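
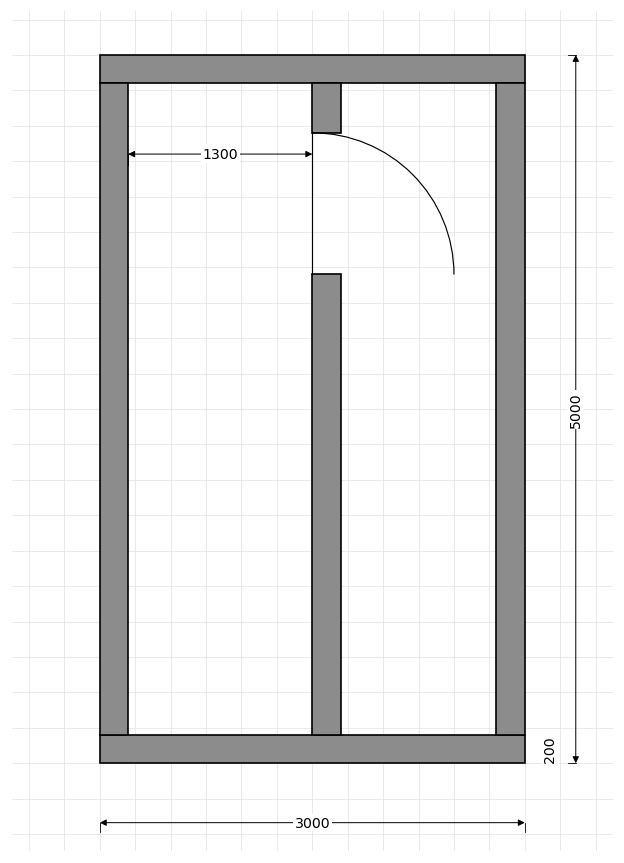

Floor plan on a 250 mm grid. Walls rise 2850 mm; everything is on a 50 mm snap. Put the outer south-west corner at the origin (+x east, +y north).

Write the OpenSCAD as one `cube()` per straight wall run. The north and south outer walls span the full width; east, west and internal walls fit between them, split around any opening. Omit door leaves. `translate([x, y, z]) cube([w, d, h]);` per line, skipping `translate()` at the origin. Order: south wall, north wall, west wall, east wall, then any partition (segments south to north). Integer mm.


cube([3000, 200, 2850]);
translate([0, 4800, 0]) cube([3000, 200, 2850]);
translate([0, 200, 0]) cube([200, 4600, 2850]);
translate([2800, 200, 0]) cube([200, 4600, 2850]);
translate([1500, 200, 0]) cube([200, 3250, 2850]);
translate([1500, 4450, 0]) cube([200, 350, 2850]);


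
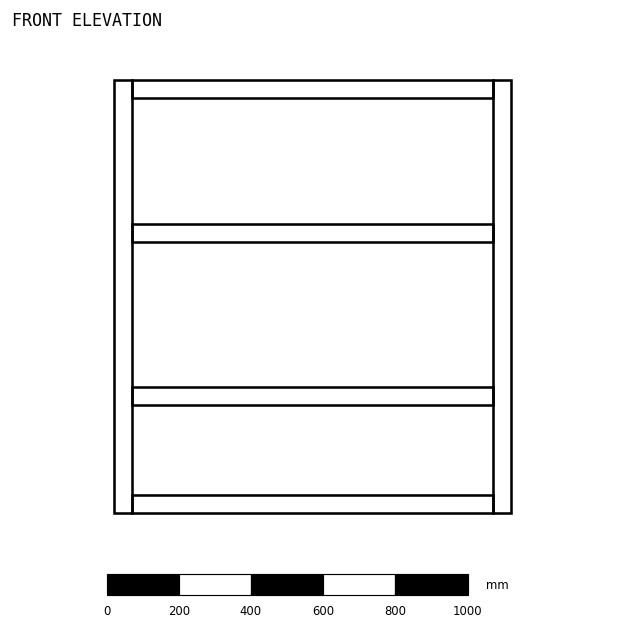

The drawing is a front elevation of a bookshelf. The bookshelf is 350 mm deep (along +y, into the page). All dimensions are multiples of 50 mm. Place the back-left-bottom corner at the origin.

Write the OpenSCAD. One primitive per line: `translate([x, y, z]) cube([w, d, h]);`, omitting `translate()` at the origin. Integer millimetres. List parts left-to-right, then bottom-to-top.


cube([50, 350, 1200]);
translate([50, 0, 0]) cube([1000, 350, 50]);
translate([50, 0, 300]) cube([1000, 350, 50]);
translate([50, 0, 750]) cube([1000, 350, 50]);
translate([50, 0, 1150]) cube([1000, 350, 50]);
translate([1050, 0, 0]) cube([50, 350, 1200]);


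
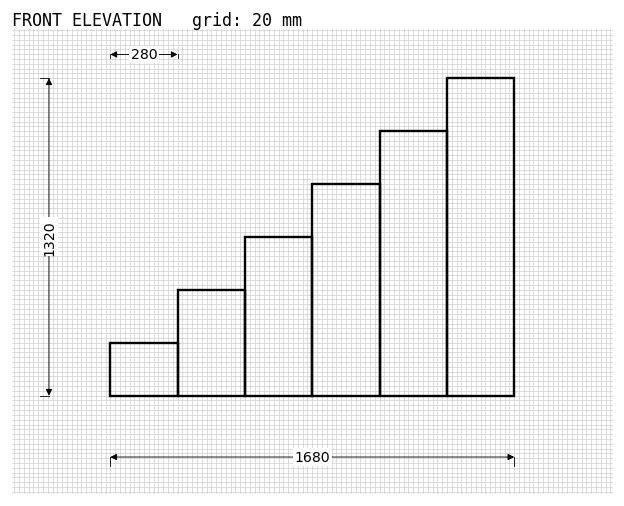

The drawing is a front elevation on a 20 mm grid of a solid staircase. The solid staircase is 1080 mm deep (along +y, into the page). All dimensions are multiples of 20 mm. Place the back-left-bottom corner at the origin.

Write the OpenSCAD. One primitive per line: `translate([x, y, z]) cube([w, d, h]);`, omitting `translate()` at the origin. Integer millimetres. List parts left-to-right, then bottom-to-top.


cube([280, 1080, 220]);
translate([280, 0, 0]) cube([280, 1080, 440]);
translate([560, 0, 0]) cube([280, 1080, 660]);
translate([840, 0, 0]) cube([280, 1080, 880]);
translate([1120, 0, 0]) cube([280, 1080, 1100]);
translate([1400, 0, 0]) cube([280, 1080, 1320]);


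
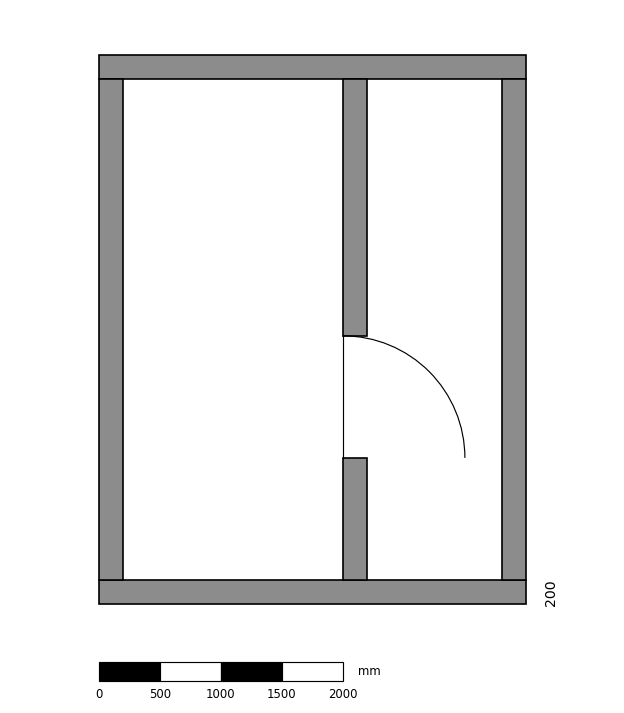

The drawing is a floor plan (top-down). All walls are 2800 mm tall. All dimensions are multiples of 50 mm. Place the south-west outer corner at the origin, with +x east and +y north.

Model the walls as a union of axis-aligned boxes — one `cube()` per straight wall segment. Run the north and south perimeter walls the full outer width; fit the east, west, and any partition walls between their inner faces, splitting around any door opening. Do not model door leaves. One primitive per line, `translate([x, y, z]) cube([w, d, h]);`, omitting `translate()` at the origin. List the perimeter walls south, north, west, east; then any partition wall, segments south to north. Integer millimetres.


cube([3500, 200, 2800]);
translate([0, 4300, 0]) cube([3500, 200, 2800]);
translate([0, 200, 0]) cube([200, 4100, 2800]);
translate([3300, 200, 0]) cube([200, 4100, 2800]);
translate([2000, 200, 0]) cube([200, 1000, 2800]);
translate([2000, 2200, 0]) cube([200, 2100, 2800]);


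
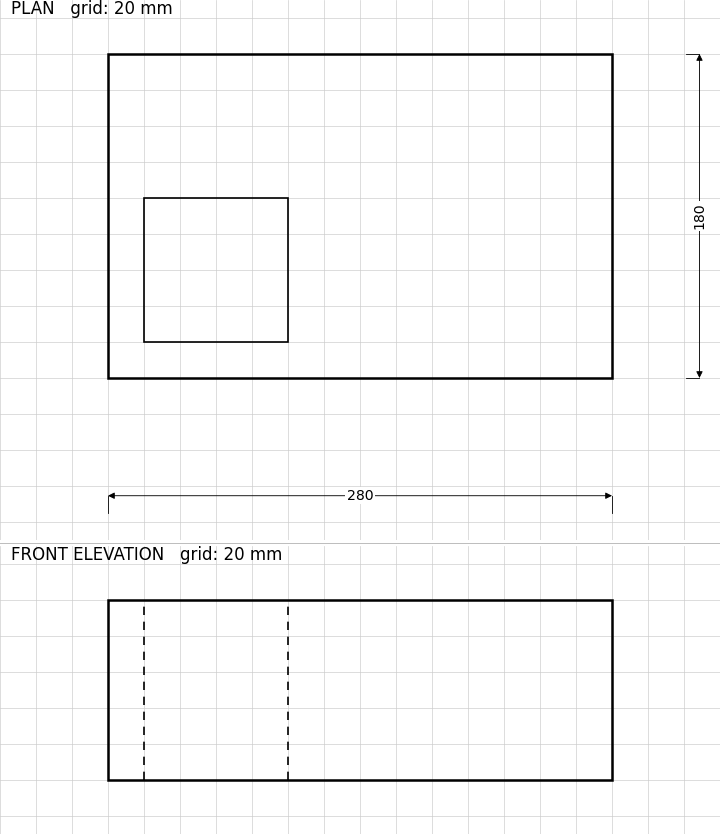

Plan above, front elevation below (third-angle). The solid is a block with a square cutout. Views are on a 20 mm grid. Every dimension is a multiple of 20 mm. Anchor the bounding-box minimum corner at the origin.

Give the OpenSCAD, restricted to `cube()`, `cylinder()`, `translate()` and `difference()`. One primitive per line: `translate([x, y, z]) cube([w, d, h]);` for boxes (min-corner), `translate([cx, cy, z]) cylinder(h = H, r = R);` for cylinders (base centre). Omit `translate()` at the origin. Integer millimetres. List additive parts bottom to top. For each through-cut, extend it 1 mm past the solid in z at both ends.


difference() {
  cube([280, 180, 100]);
  translate([20, 20, -1]) cube([80, 80, 102]);
}


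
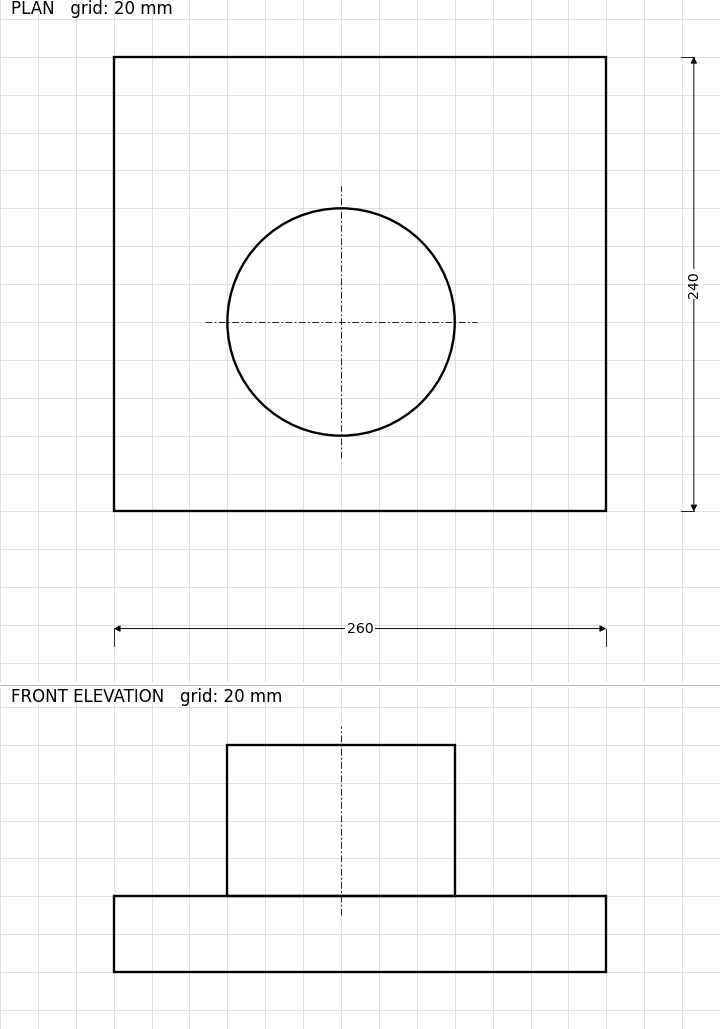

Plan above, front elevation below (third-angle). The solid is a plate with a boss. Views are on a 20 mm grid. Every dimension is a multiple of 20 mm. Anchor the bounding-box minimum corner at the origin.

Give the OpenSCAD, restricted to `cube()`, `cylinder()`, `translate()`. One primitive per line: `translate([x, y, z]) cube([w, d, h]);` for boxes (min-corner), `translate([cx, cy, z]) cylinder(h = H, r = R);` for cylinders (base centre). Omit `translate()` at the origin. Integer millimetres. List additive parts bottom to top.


cube([260, 240, 40]);
translate([120, 100, 40]) cylinder(h = 80, r = 60);


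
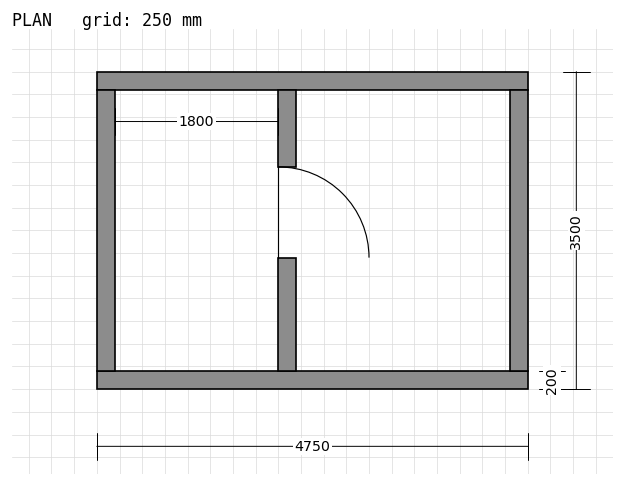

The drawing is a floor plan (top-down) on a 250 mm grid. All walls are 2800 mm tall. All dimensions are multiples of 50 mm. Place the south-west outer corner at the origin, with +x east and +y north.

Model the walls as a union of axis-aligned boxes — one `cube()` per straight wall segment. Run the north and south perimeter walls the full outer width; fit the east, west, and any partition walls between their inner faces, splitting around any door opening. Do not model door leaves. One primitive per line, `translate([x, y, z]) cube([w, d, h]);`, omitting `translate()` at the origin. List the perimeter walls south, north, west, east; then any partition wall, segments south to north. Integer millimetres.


cube([4750, 200, 2800]);
translate([0, 3300, 0]) cube([4750, 200, 2800]);
translate([0, 200, 0]) cube([200, 3100, 2800]);
translate([4550, 200, 0]) cube([200, 3100, 2800]);
translate([2000, 200, 0]) cube([200, 1250, 2800]);
translate([2000, 2450, 0]) cube([200, 850, 2800]);


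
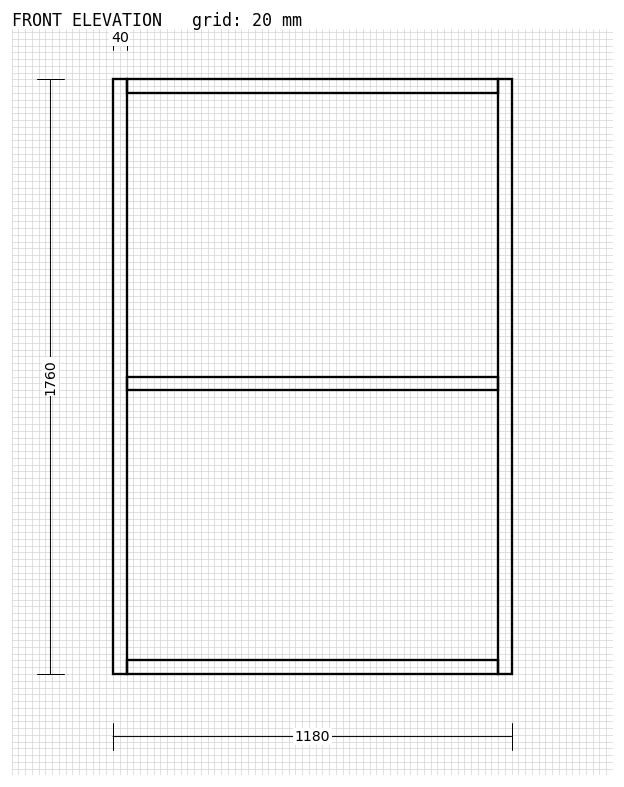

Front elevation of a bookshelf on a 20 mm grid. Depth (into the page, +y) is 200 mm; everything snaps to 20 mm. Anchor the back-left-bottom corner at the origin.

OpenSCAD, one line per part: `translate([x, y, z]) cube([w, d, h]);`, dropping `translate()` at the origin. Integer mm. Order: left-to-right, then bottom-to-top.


cube([40, 200, 1760]);
translate([40, 0, 0]) cube([1100, 200, 40]);
translate([40, 0, 840]) cube([1100, 200, 40]);
translate([40, 0, 1720]) cube([1100, 200, 40]);
translate([1140, 0, 0]) cube([40, 200, 1760]);


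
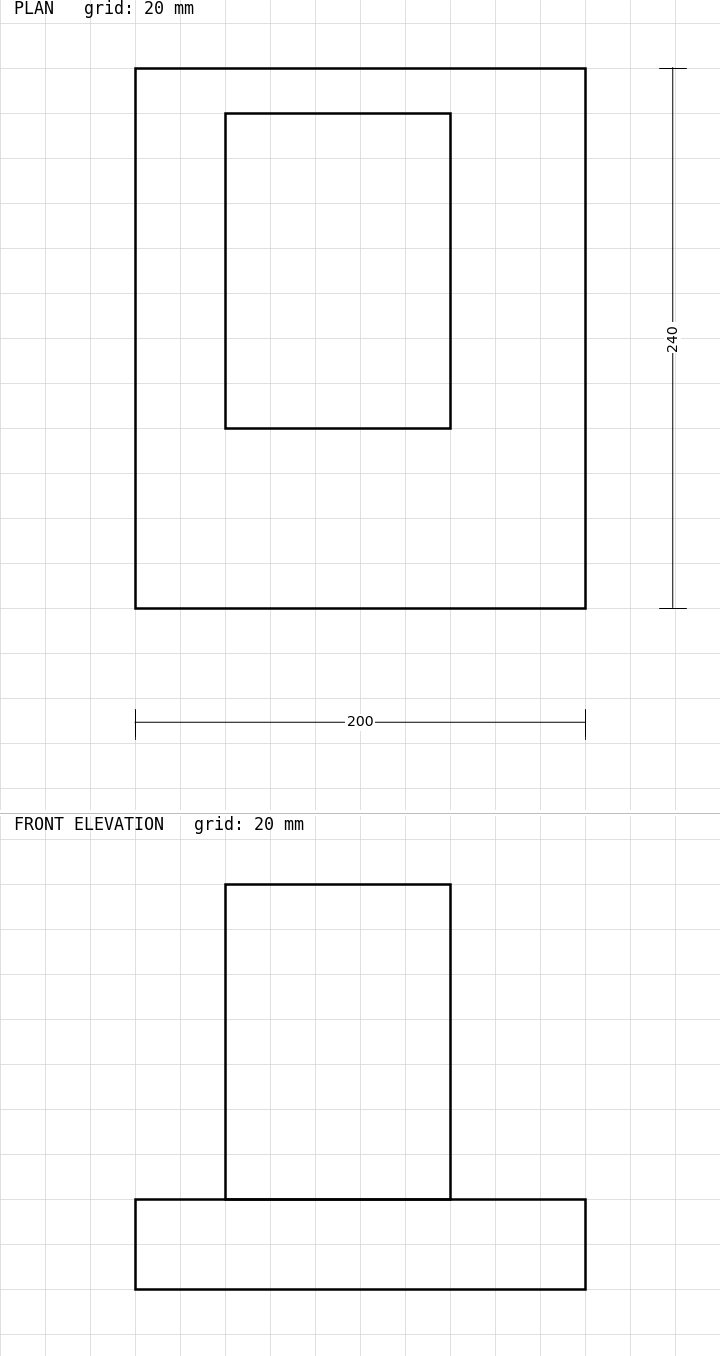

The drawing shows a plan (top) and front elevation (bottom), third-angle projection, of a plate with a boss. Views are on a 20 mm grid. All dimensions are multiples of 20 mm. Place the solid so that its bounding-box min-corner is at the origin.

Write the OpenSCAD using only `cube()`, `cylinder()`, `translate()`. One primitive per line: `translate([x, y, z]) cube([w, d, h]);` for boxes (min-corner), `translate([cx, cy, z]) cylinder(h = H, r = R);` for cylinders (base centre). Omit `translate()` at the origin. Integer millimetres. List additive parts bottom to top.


cube([200, 240, 40]);
translate([40, 80, 40]) cube([100, 140, 140]);


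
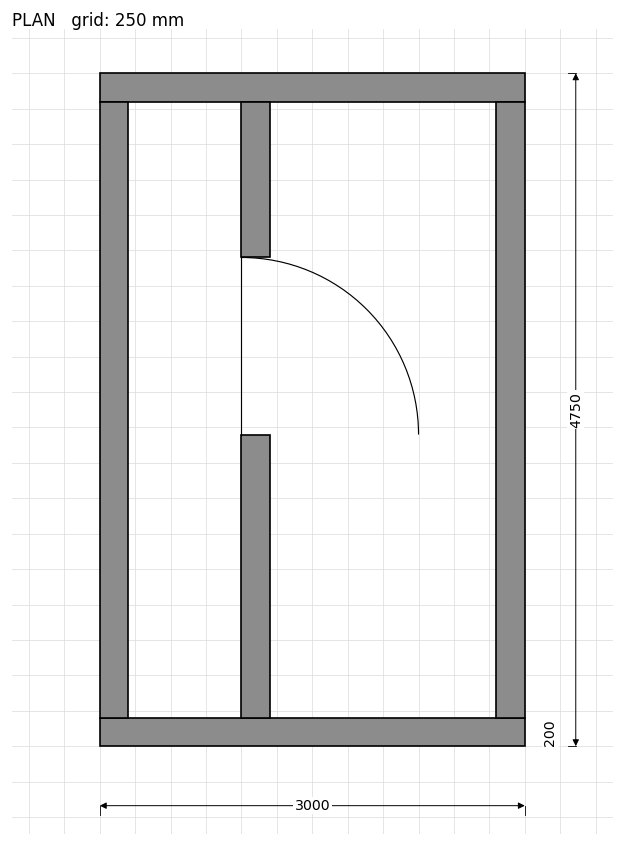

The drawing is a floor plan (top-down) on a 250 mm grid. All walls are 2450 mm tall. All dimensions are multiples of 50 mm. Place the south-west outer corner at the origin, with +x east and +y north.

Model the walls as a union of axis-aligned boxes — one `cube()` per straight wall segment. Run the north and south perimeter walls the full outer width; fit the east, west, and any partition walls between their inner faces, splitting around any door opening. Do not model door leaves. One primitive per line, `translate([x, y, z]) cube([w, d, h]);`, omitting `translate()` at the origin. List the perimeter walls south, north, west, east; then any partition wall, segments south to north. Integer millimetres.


cube([3000, 200, 2450]);
translate([0, 4550, 0]) cube([3000, 200, 2450]);
translate([0, 200, 0]) cube([200, 4350, 2450]);
translate([2800, 200, 0]) cube([200, 4350, 2450]);
translate([1000, 200, 0]) cube([200, 2000, 2450]);
translate([1000, 3450, 0]) cube([200, 1100, 2450]);


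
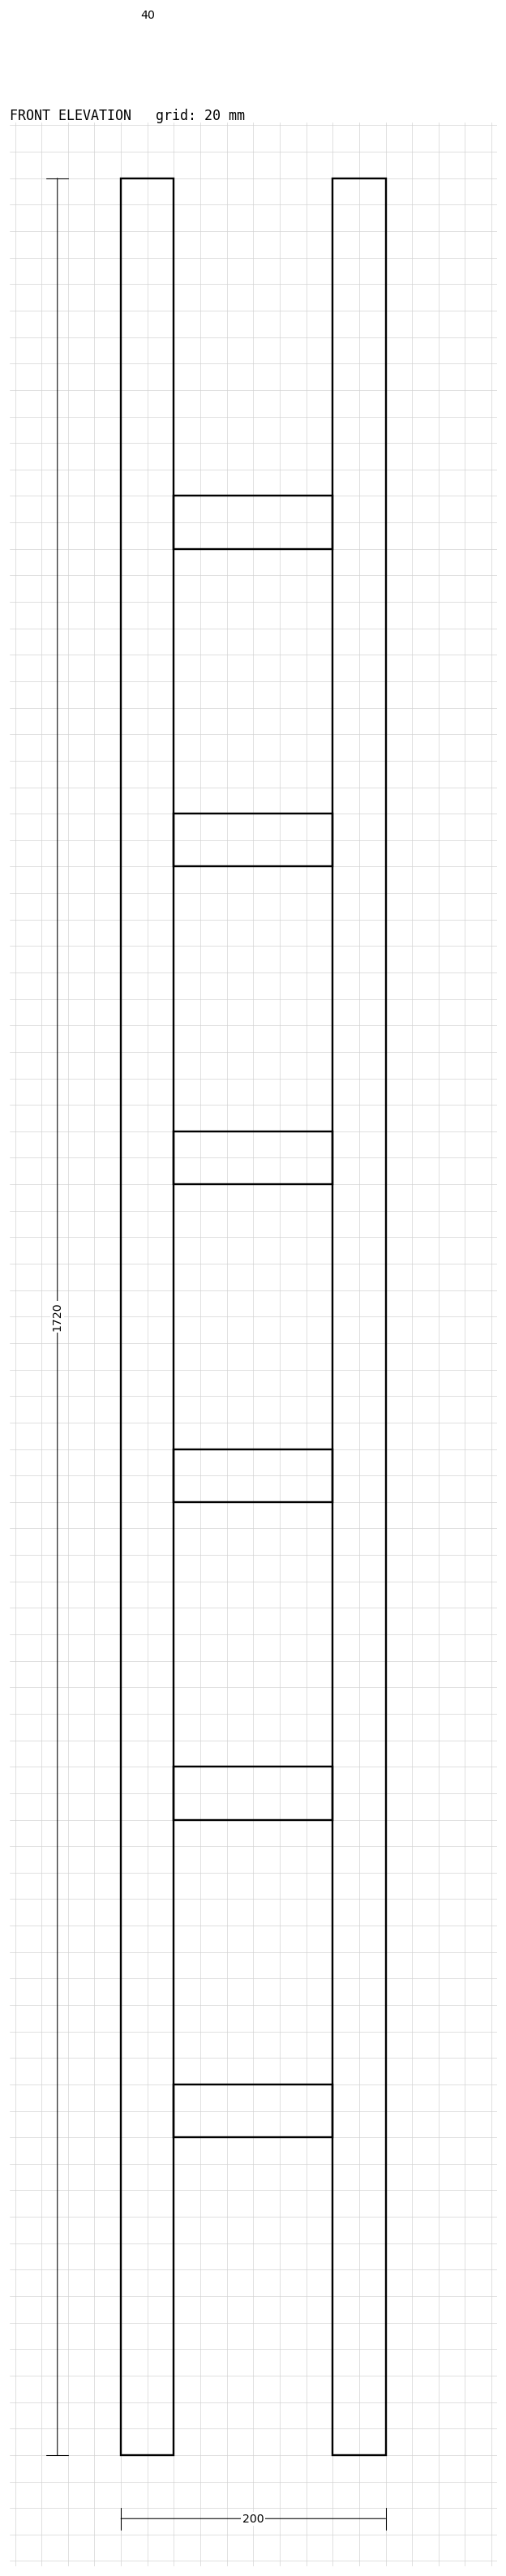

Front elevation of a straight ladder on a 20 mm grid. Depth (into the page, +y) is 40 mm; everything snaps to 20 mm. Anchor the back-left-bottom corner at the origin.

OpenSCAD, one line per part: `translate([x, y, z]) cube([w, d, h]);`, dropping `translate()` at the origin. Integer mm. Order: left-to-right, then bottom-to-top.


cube([40, 40, 1720]);
translate([40, 0, 240]) cube([120, 40, 40]);
translate([40, 0, 480]) cube([120, 40, 40]);
translate([40, 0, 720]) cube([120, 40, 40]);
translate([40, 0, 960]) cube([120, 40, 40]);
translate([40, 0, 1200]) cube([120, 40, 40]);
translate([40, 0, 1440]) cube([120, 40, 40]);
translate([160, 0, 0]) cube([40, 40, 1720]);


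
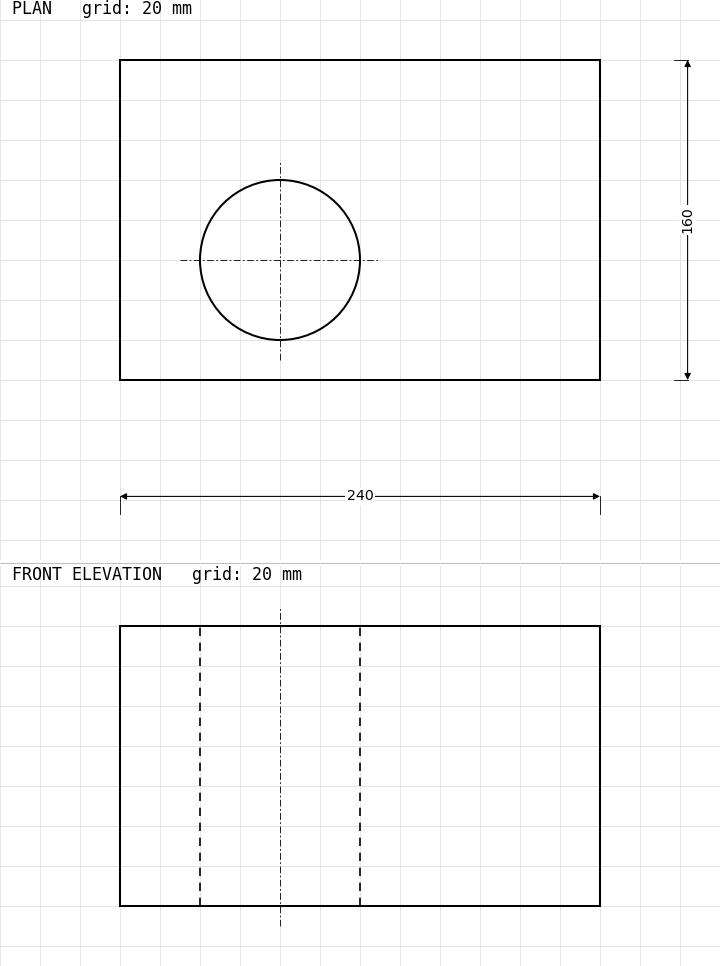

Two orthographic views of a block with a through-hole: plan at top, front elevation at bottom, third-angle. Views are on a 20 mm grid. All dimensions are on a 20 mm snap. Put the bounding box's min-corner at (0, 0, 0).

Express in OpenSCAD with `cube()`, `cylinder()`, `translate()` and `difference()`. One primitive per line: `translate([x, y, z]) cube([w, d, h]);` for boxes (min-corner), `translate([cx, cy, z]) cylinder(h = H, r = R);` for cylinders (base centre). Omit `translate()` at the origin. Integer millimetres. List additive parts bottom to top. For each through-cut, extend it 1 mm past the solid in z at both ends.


difference() {
  cube([240, 160, 140]);
  translate([80, 60, -1]) cylinder(h = 142, r = 40);
}


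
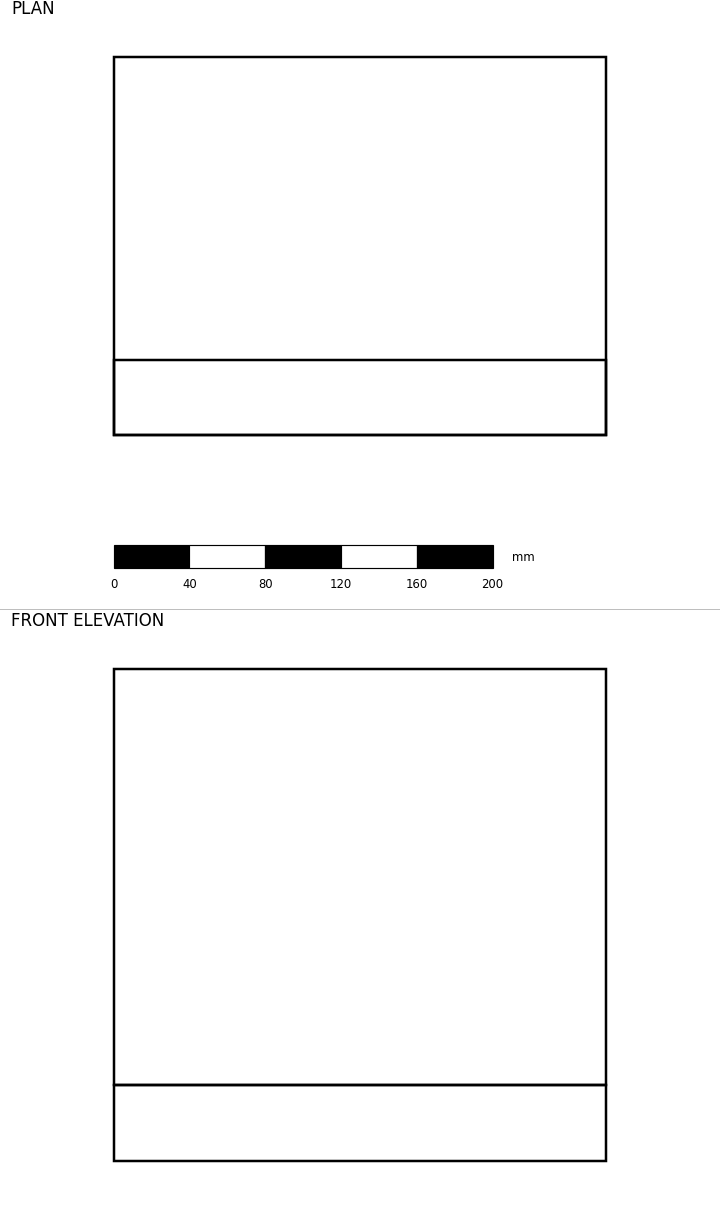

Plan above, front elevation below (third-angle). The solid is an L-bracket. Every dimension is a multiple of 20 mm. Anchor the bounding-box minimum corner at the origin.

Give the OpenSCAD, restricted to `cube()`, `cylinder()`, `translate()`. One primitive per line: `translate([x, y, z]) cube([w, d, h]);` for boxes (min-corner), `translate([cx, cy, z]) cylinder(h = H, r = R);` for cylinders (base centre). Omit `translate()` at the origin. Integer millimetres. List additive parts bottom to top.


cube([260, 200, 40]);
translate([0, 0, 40]) cube([260, 40, 220]);


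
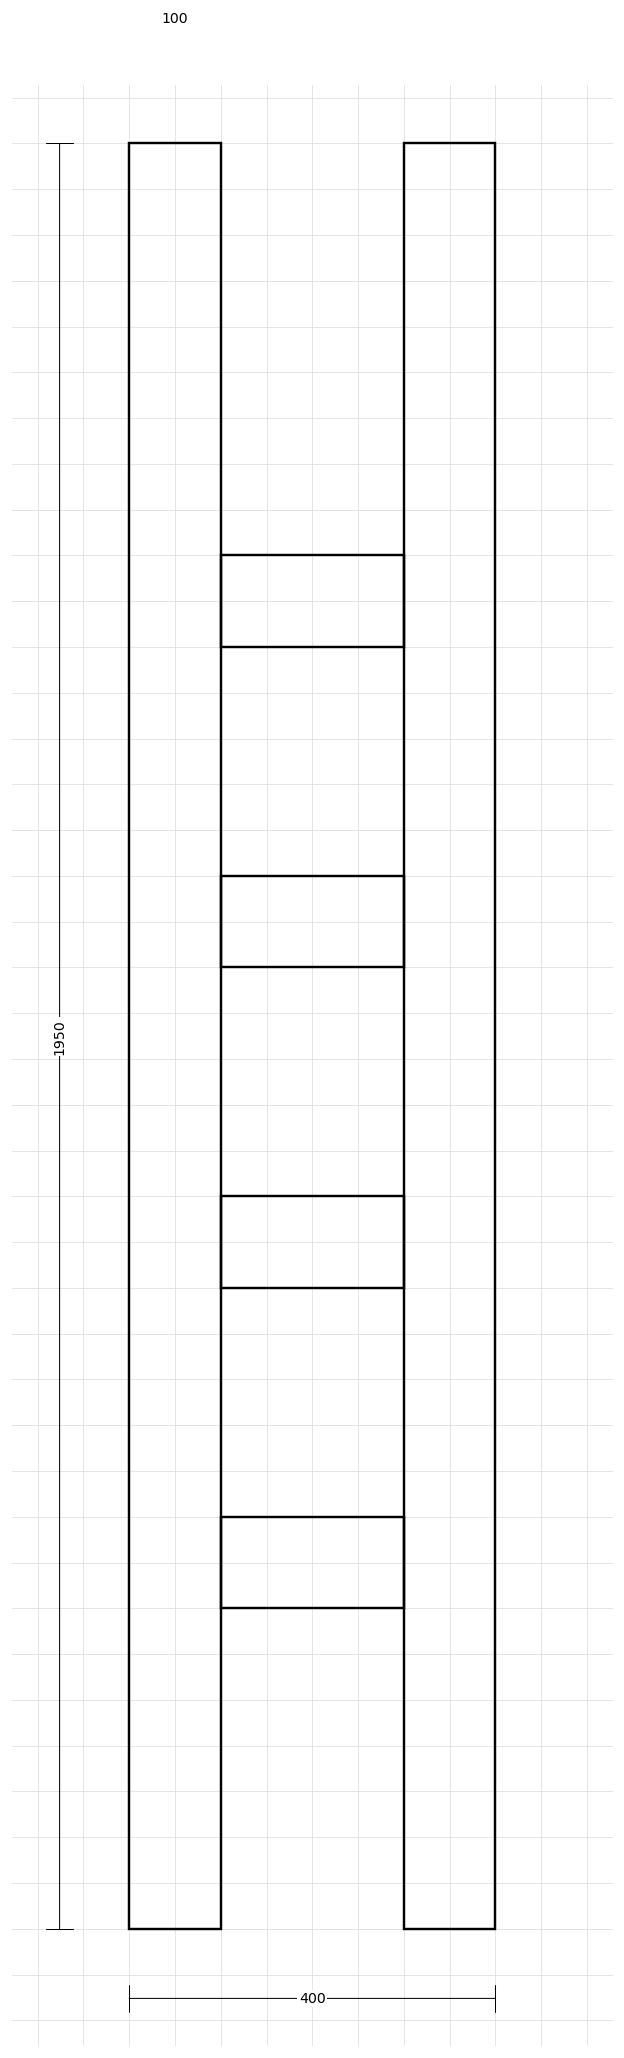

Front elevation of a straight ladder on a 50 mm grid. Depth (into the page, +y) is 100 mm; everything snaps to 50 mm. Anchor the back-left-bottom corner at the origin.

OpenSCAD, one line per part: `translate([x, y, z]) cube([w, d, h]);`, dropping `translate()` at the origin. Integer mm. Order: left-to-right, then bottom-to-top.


cube([100, 100, 1950]);
translate([100, 0, 350]) cube([200, 100, 100]);
translate([100, 0, 700]) cube([200, 100, 100]);
translate([100, 0, 1050]) cube([200, 100, 100]);
translate([100, 0, 1400]) cube([200, 100, 100]);
translate([300, 0, 0]) cube([100, 100, 1950]);


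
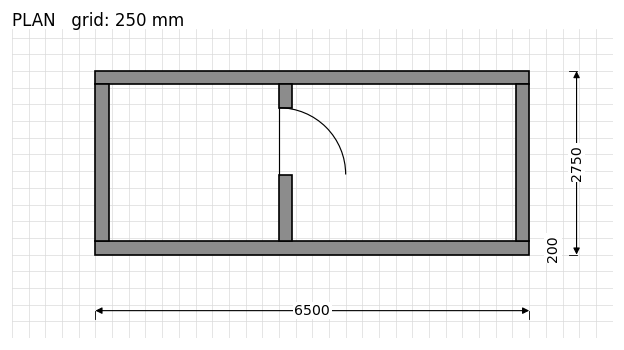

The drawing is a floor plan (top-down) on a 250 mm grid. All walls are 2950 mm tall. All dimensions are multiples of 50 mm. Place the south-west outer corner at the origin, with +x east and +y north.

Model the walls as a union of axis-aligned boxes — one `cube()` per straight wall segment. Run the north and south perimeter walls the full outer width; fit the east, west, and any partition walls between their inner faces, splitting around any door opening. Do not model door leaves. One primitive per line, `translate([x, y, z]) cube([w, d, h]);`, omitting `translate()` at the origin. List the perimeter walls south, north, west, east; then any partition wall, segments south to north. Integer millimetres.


cube([6500, 200, 2950]);
translate([0, 2550, 0]) cube([6500, 200, 2950]);
translate([0, 200, 0]) cube([200, 2350, 2950]);
translate([6300, 200, 0]) cube([200, 2350, 2950]);
translate([2750, 200, 0]) cube([200, 1000, 2950]);
translate([2750, 2200, 0]) cube([200, 350, 2950]);


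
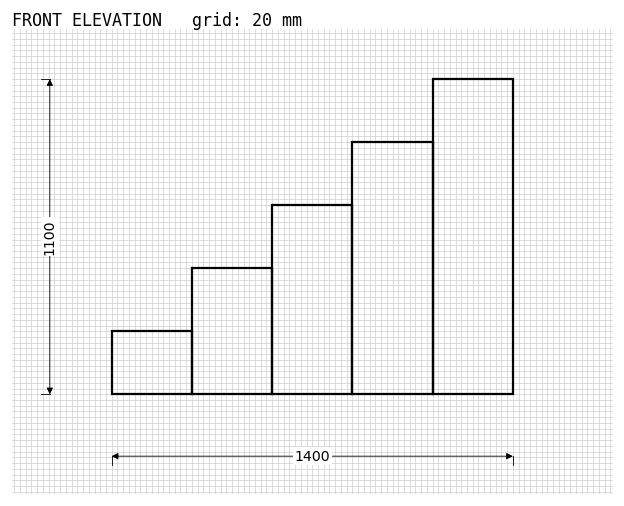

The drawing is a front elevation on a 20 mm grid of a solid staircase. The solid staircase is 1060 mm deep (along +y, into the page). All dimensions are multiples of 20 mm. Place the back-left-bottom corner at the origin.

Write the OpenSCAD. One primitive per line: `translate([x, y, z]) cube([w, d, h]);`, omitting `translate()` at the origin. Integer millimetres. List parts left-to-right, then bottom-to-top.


cube([280, 1060, 220]);
translate([280, 0, 0]) cube([280, 1060, 440]);
translate([560, 0, 0]) cube([280, 1060, 660]);
translate([840, 0, 0]) cube([280, 1060, 880]);
translate([1120, 0, 0]) cube([280, 1060, 1100]);


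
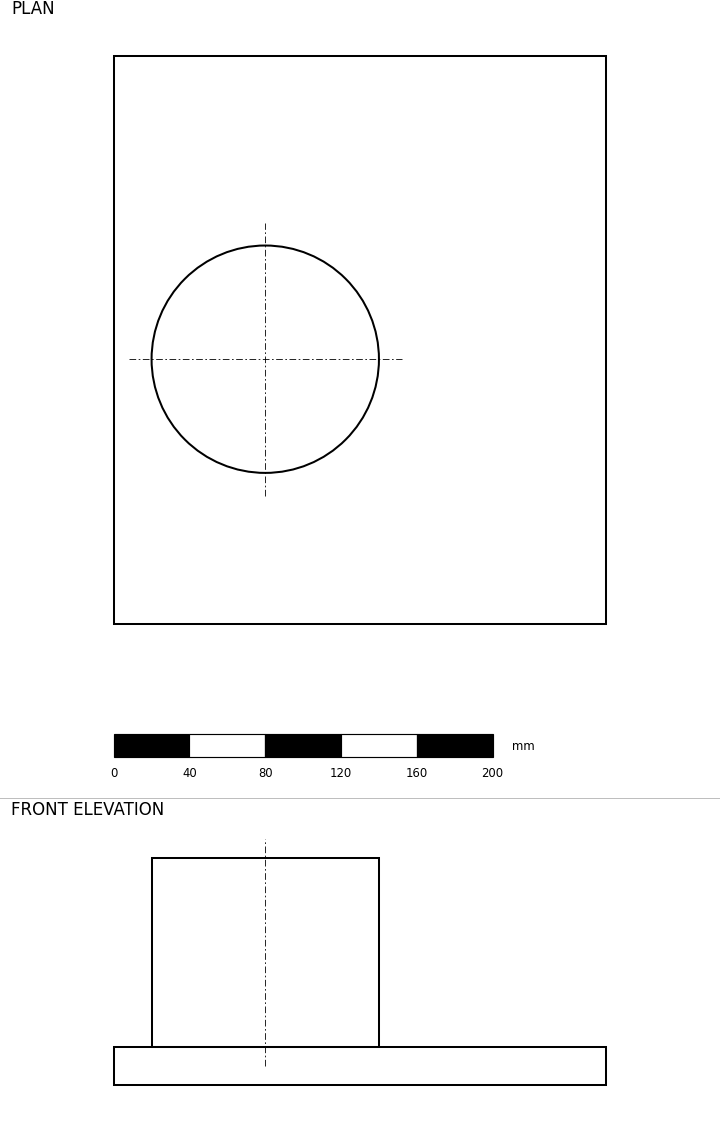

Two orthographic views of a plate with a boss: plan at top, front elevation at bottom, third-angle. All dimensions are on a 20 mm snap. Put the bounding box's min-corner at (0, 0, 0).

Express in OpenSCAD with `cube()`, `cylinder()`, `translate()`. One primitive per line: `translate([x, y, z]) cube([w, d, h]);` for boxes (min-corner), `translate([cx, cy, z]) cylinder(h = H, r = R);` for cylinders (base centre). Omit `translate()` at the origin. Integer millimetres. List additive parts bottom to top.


cube([260, 300, 20]);
translate([80, 140, 20]) cylinder(h = 100, r = 60);


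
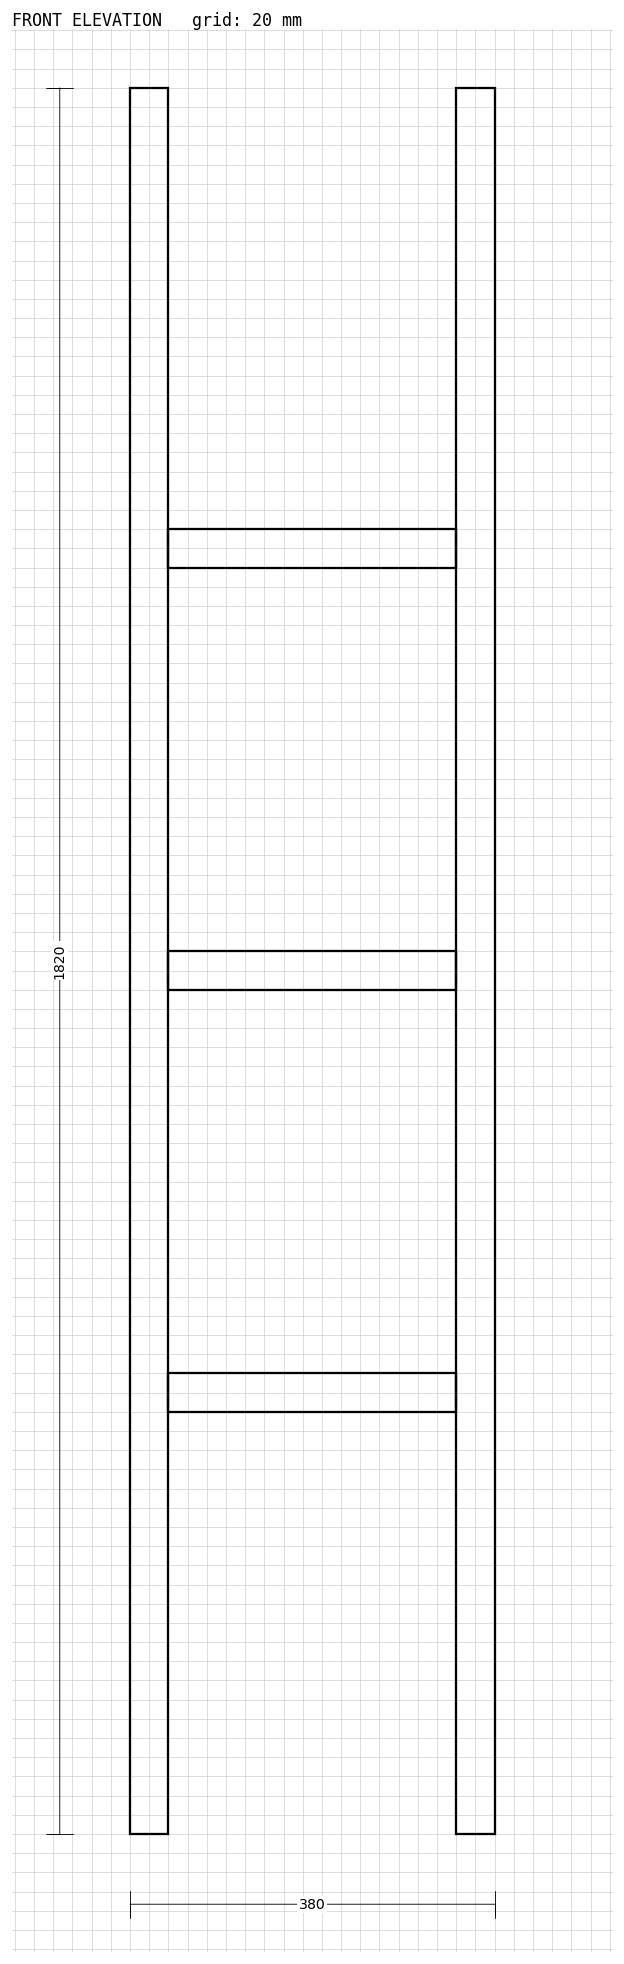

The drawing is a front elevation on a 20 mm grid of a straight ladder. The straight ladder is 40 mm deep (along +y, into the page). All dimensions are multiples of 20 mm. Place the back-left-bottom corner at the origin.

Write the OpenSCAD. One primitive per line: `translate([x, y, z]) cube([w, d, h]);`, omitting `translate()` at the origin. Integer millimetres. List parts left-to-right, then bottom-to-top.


cube([40, 40, 1820]);
translate([40, 0, 440]) cube([300, 40, 40]);
translate([40, 0, 880]) cube([300, 40, 40]);
translate([40, 0, 1320]) cube([300, 40, 40]);
translate([340, 0, 0]) cube([40, 40, 1820]);


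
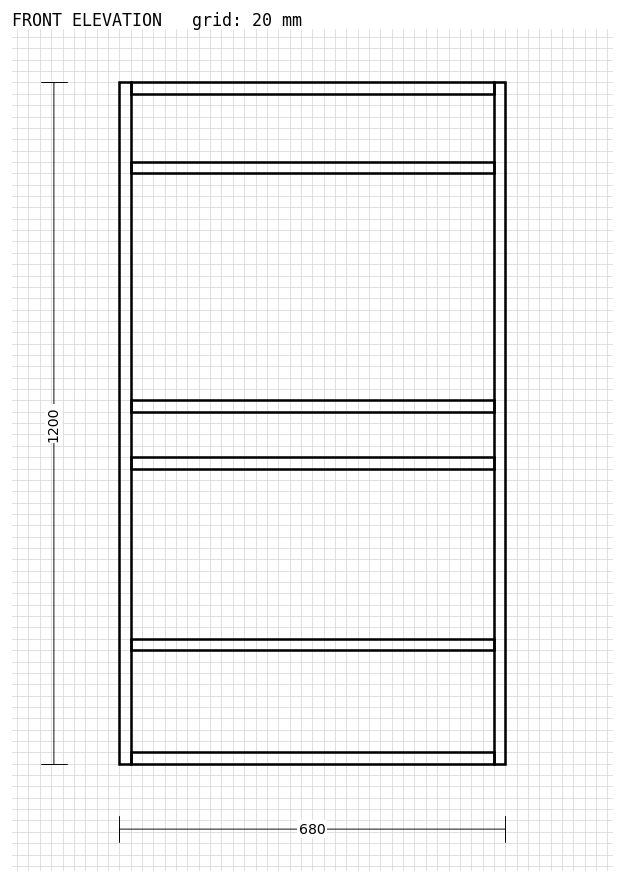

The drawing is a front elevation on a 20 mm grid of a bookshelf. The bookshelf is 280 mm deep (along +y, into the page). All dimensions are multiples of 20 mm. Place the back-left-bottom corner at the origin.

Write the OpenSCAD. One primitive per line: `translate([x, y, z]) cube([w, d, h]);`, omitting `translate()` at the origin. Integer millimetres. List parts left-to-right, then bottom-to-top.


cube([20, 280, 1200]);
translate([20, 0, 0]) cube([640, 280, 20]);
translate([20, 0, 200]) cube([640, 280, 20]);
translate([20, 0, 520]) cube([640, 280, 20]);
translate([20, 0, 620]) cube([640, 280, 20]);
translate([20, 0, 1040]) cube([640, 280, 20]);
translate([20, 0, 1180]) cube([640, 280, 20]);
translate([660, 0, 0]) cube([20, 280, 1200]);


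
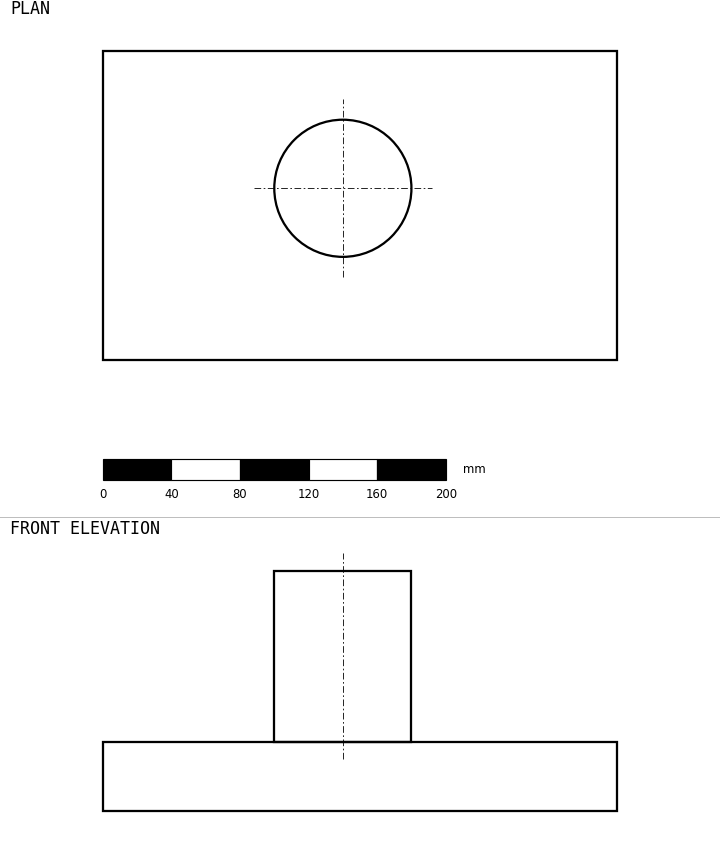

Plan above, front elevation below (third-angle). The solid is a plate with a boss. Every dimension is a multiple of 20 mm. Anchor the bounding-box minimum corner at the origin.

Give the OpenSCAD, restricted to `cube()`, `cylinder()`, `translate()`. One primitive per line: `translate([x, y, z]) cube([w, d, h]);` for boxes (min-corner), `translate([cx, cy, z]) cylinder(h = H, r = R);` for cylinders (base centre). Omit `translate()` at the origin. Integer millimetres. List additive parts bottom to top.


cube([300, 180, 40]);
translate([140, 100, 40]) cylinder(h = 100, r = 40);


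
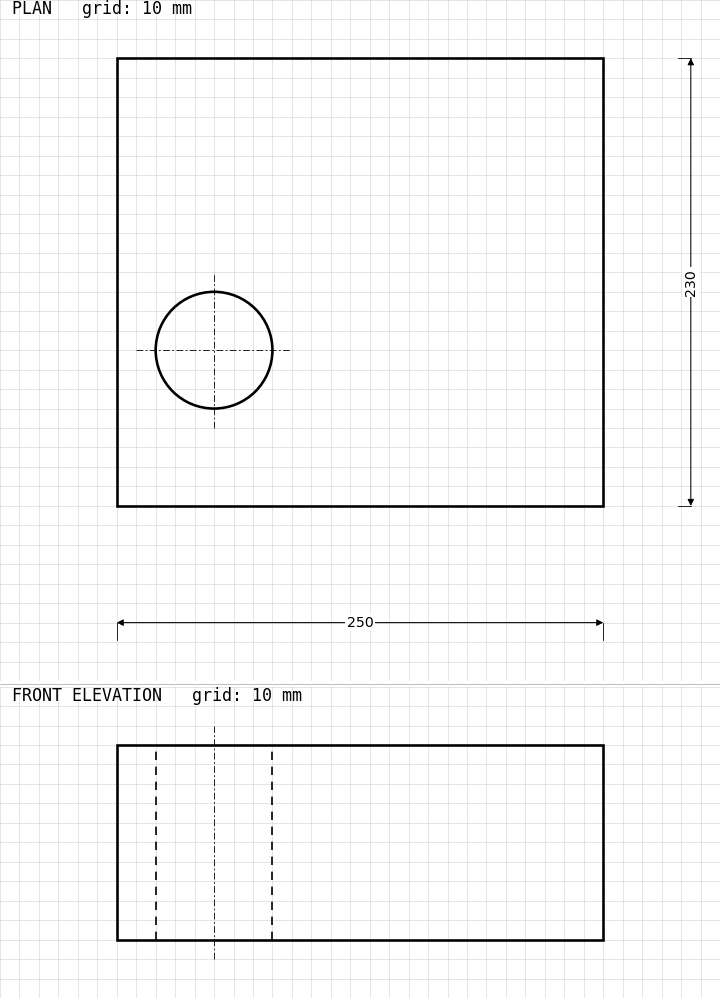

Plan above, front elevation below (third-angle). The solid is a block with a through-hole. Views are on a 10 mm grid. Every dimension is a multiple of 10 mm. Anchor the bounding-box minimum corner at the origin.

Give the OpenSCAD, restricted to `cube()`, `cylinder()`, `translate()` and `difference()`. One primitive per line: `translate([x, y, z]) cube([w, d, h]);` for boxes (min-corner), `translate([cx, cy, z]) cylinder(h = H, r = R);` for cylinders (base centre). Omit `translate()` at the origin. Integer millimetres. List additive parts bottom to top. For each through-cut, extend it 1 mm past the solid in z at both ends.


difference() {
  cube([250, 230, 100]);
  translate([50, 80, -1]) cylinder(h = 102, r = 30);
}


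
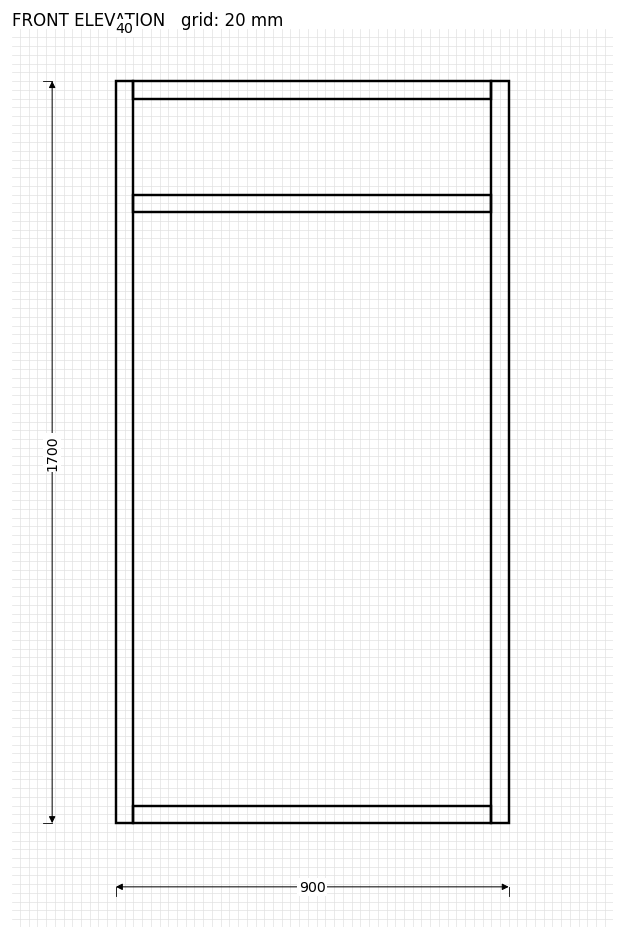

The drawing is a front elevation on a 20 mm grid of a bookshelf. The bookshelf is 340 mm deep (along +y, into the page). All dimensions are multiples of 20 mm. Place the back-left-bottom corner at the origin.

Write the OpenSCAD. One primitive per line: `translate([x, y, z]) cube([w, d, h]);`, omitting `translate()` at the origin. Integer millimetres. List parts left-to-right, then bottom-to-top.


cube([40, 340, 1700]);
translate([40, 0, 0]) cube([820, 340, 40]);
translate([40, 0, 1400]) cube([820, 340, 40]);
translate([40, 0, 1660]) cube([820, 340, 40]);
translate([860, 0, 0]) cube([40, 340, 1700]);


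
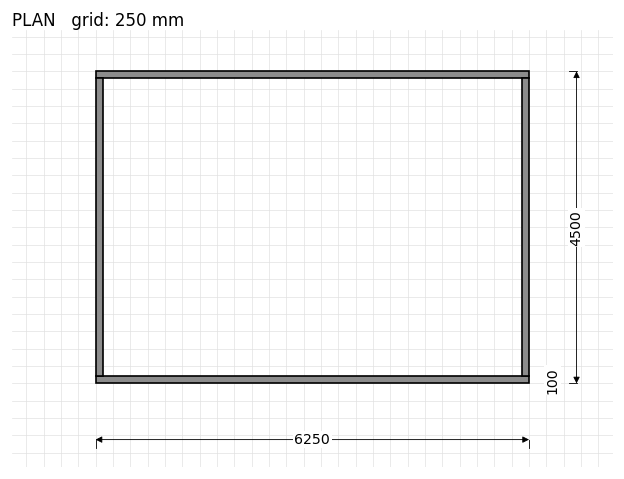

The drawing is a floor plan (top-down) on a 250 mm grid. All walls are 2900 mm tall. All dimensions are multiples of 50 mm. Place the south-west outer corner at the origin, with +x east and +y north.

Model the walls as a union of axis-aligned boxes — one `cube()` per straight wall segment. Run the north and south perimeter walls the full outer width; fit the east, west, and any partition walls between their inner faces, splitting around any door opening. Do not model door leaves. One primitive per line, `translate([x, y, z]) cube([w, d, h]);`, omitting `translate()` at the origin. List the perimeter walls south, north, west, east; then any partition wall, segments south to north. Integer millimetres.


cube([6250, 100, 2900]);
translate([0, 4400, 0]) cube([6250, 100, 2900]);
translate([0, 100, 0]) cube([100, 4300, 2900]);
translate([6150, 100, 0]) cube([100, 4300, 2900]);


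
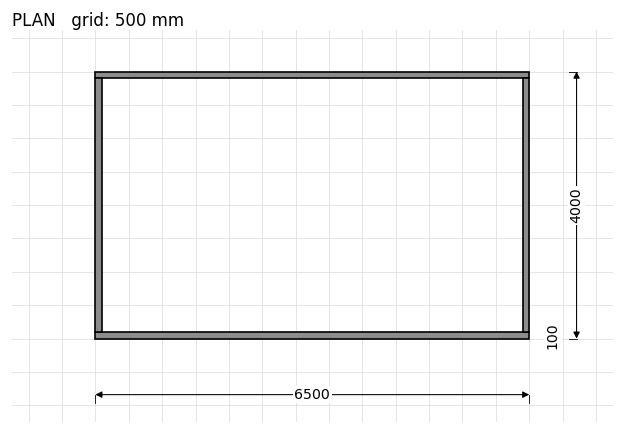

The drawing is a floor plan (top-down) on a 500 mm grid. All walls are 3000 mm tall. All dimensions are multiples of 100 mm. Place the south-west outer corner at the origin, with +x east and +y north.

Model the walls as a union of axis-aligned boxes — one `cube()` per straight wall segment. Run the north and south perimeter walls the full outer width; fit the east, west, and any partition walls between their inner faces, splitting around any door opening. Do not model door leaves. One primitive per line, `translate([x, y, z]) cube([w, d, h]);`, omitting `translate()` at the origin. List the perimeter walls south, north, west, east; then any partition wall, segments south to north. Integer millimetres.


cube([6500, 100, 3000]);
translate([0, 3900, 0]) cube([6500, 100, 3000]);
translate([0, 100, 0]) cube([100, 3800, 3000]);
translate([6400, 100, 0]) cube([100, 3800, 3000]);


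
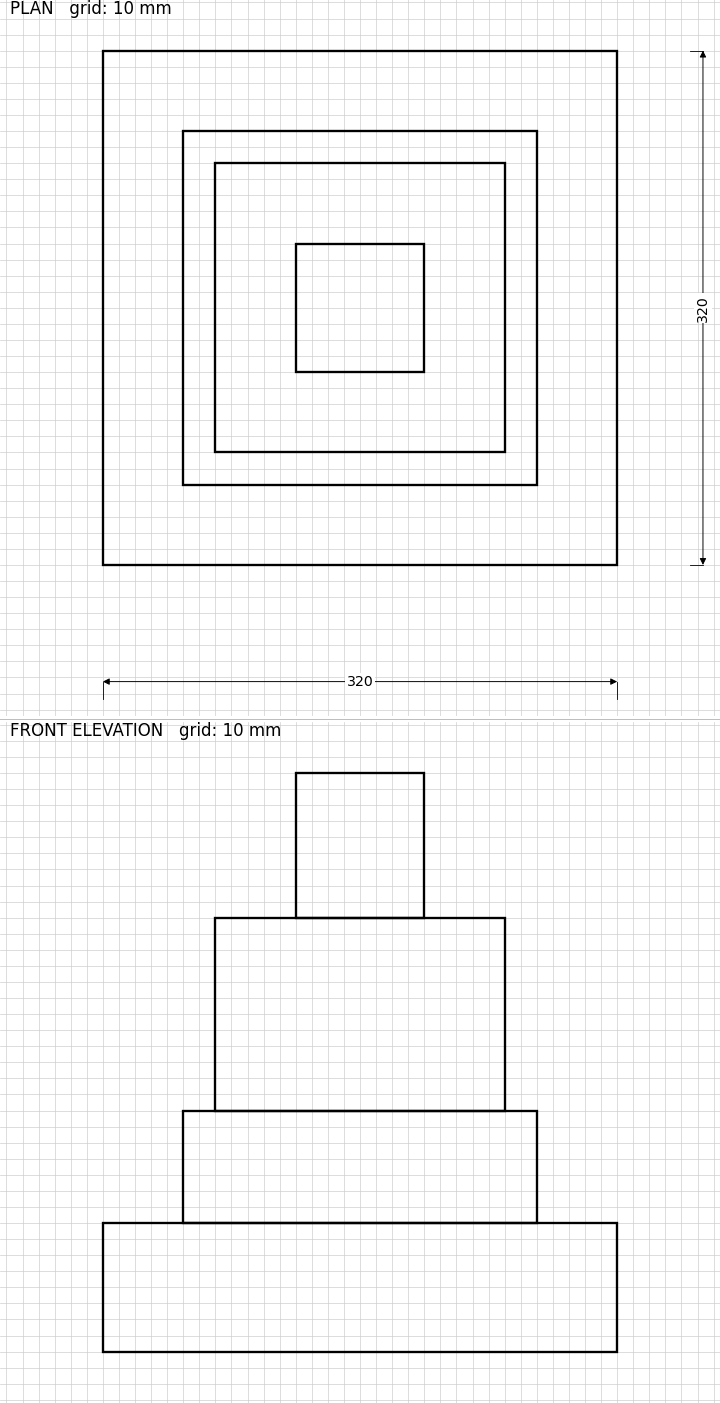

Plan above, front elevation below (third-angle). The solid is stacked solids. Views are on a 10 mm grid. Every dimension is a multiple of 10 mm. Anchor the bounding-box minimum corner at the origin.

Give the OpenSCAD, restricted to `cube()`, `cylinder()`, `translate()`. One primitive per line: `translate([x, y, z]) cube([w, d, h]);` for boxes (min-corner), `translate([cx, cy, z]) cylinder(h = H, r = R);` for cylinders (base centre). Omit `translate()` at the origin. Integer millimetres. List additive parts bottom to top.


cube([320, 320, 80]);
translate([50, 50, 80]) cube([220, 220, 70]);
translate([70, 70, 150]) cube([180, 180, 120]);
translate([120, 120, 270]) cube([80, 80, 90]);


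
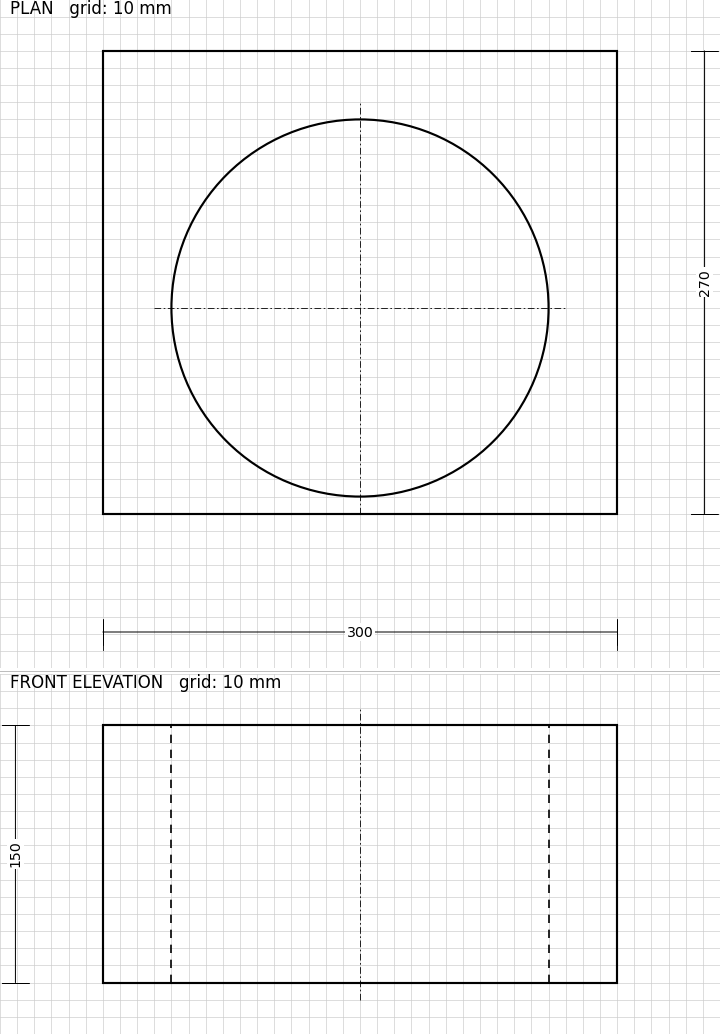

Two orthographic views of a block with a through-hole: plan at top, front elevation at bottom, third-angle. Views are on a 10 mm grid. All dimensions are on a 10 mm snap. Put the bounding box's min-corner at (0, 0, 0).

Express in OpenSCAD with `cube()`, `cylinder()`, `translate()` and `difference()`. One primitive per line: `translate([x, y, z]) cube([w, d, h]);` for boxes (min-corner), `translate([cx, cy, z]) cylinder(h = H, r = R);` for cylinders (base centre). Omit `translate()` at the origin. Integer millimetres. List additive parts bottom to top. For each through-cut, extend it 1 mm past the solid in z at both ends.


difference() {
  cube([300, 270, 150]);
  translate([150, 120, -1]) cylinder(h = 152, r = 110);
}


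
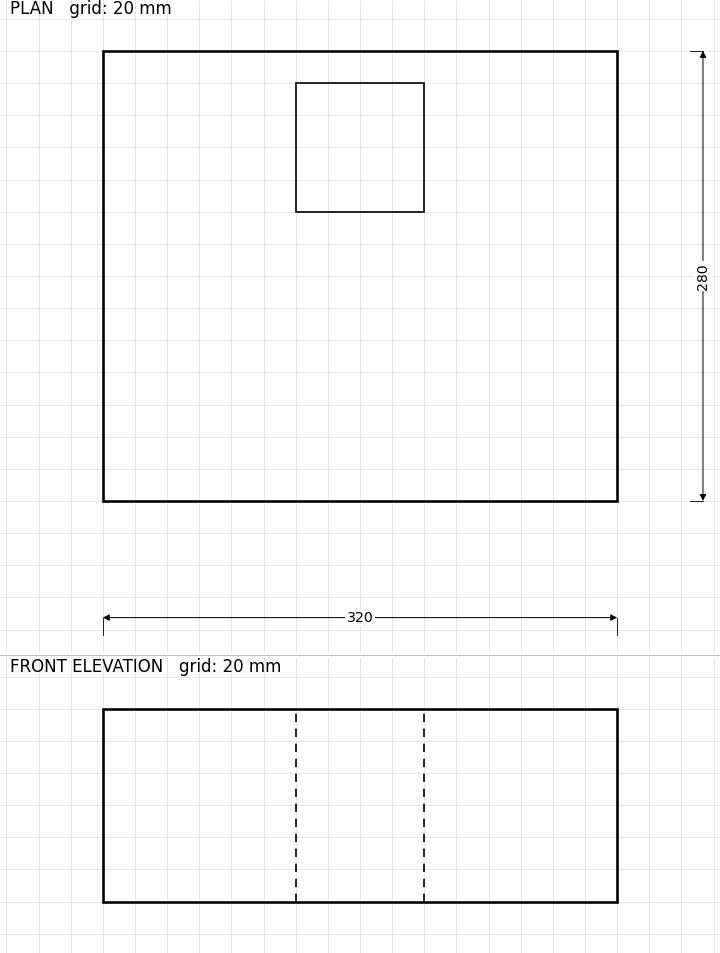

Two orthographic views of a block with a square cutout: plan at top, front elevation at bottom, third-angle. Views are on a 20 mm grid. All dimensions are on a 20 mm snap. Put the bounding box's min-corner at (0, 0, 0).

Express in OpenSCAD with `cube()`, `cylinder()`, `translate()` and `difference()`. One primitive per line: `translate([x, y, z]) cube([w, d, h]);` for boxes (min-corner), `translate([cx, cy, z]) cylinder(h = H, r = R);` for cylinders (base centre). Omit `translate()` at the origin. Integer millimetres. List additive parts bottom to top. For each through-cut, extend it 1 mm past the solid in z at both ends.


difference() {
  cube([320, 280, 120]);
  translate([120, 180, -1]) cube([80, 80, 122]);
}


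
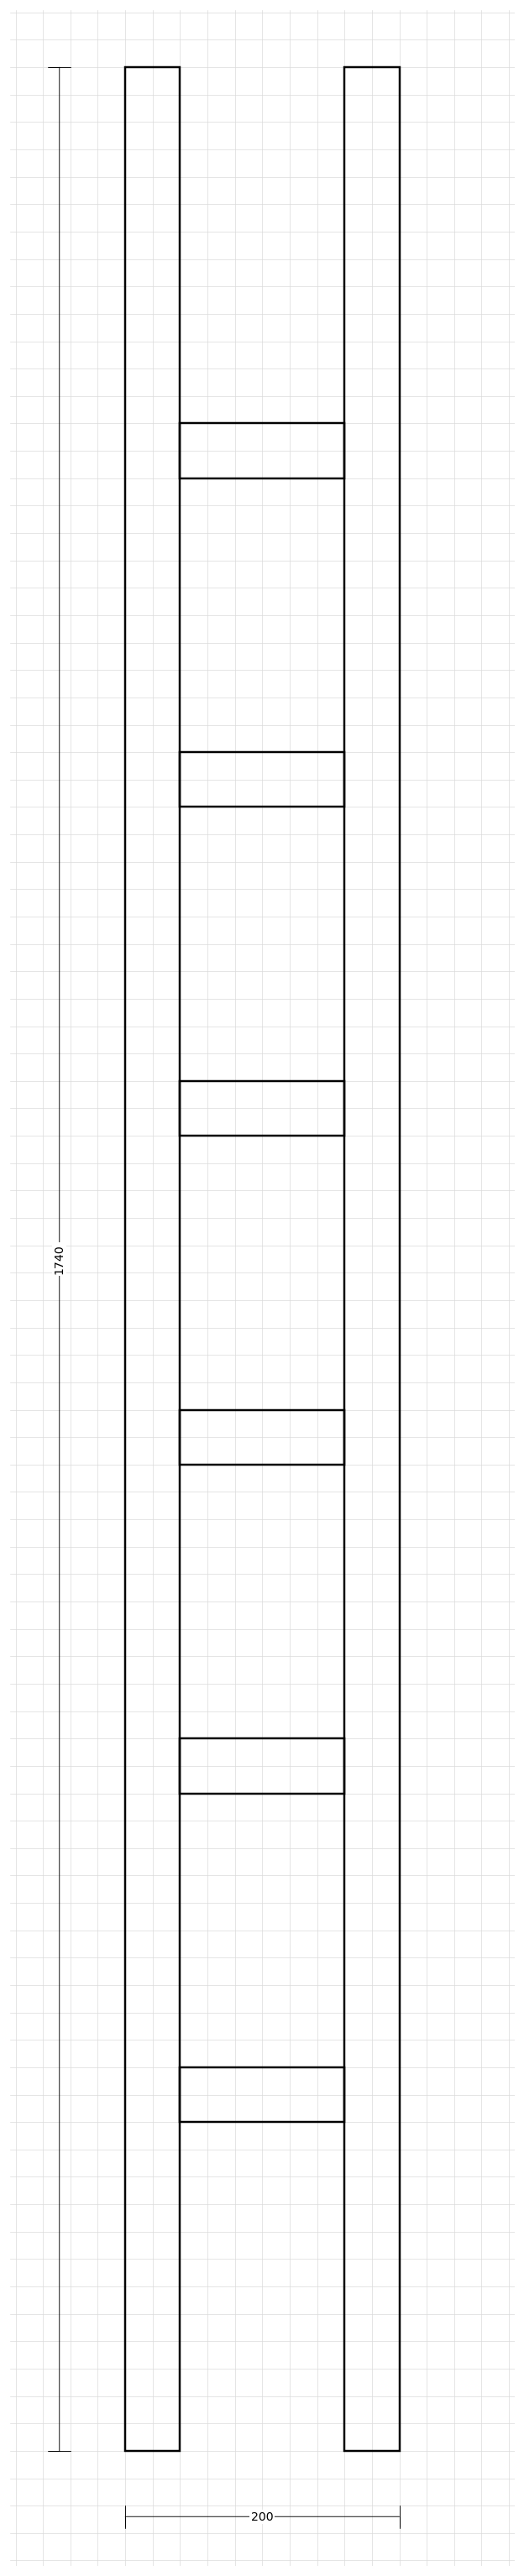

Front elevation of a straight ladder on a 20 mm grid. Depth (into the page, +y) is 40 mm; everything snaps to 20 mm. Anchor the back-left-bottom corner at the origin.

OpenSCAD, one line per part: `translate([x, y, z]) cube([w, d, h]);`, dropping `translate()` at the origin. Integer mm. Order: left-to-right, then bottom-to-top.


cube([40, 40, 1740]);
translate([40, 0, 240]) cube([120, 40, 40]);
translate([40, 0, 480]) cube([120, 40, 40]);
translate([40, 0, 720]) cube([120, 40, 40]);
translate([40, 0, 960]) cube([120, 40, 40]);
translate([40, 0, 1200]) cube([120, 40, 40]);
translate([40, 0, 1440]) cube([120, 40, 40]);
translate([160, 0, 0]) cube([40, 40, 1740]);


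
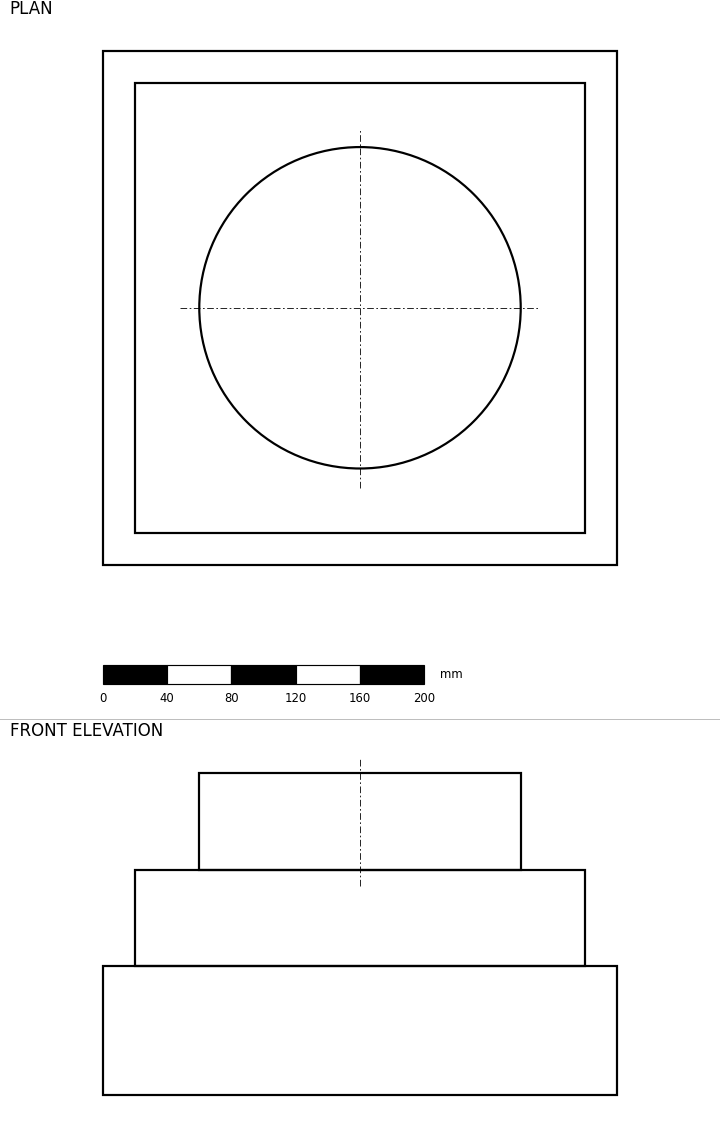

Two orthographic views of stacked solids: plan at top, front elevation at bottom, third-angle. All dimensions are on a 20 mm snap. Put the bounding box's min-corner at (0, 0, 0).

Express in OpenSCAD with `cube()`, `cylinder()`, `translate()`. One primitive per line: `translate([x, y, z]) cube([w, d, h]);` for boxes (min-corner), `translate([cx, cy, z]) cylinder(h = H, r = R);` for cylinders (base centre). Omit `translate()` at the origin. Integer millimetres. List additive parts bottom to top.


cube([320, 320, 80]);
translate([20, 20, 80]) cube([280, 280, 60]);
translate([160, 160, 140]) cylinder(h = 60, r = 100);


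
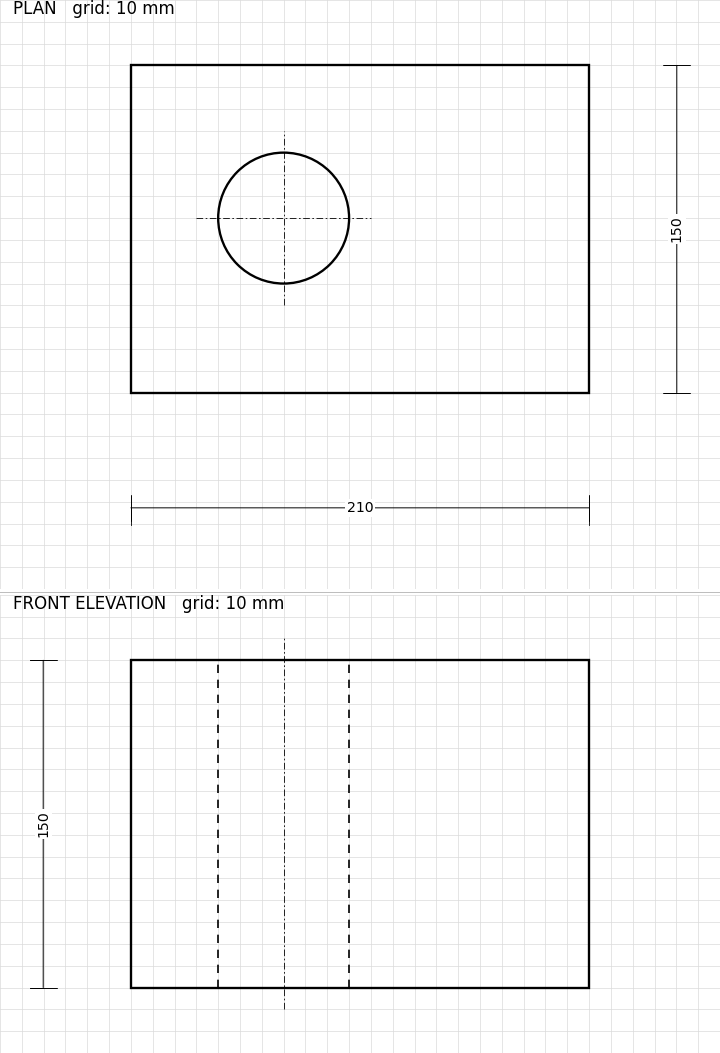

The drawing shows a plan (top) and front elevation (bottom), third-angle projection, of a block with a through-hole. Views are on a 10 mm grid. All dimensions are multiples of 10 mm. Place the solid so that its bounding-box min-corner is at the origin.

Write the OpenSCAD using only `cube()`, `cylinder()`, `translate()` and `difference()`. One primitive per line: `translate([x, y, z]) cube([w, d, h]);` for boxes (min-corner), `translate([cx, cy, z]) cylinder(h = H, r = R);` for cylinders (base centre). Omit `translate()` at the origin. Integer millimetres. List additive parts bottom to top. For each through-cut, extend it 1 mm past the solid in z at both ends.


difference() {
  cube([210, 150, 150]);
  translate([70, 80, -1]) cylinder(h = 152, r = 30);
}


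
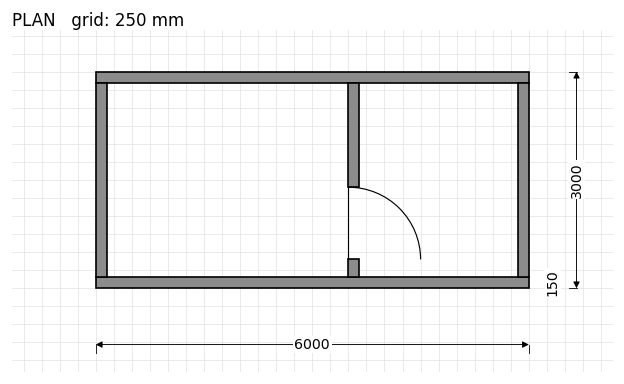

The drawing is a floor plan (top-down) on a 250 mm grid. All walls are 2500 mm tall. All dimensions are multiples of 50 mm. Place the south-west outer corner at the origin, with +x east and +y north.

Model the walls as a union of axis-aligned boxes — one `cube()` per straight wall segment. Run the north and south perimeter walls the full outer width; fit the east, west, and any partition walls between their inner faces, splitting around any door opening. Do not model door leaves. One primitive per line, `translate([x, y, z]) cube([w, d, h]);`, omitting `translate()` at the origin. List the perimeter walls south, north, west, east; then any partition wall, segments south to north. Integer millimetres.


cube([6000, 150, 2500]);
translate([0, 2850, 0]) cube([6000, 150, 2500]);
translate([0, 150, 0]) cube([150, 2700, 2500]);
translate([5850, 150, 0]) cube([150, 2700, 2500]);
translate([3500, 150, 0]) cube([150, 250, 2500]);
translate([3500, 1400, 0]) cube([150, 1450, 2500]);


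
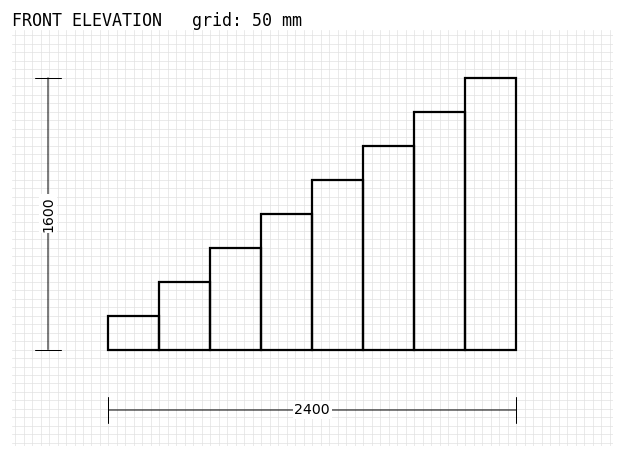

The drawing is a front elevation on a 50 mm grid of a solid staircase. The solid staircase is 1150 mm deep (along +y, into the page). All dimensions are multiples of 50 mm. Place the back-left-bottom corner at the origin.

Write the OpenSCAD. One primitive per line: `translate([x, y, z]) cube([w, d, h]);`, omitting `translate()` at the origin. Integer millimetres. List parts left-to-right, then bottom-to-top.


cube([300, 1150, 200]);
translate([300, 0, 0]) cube([300, 1150, 400]);
translate([600, 0, 0]) cube([300, 1150, 600]);
translate([900, 0, 0]) cube([300, 1150, 800]);
translate([1200, 0, 0]) cube([300, 1150, 1000]);
translate([1500, 0, 0]) cube([300, 1150, 1200]);
translate([1800, 0, 0]) cube([300, 1150, 1400]);
translate([2100, 0, 0]) cube([300, 1150, 1600]);


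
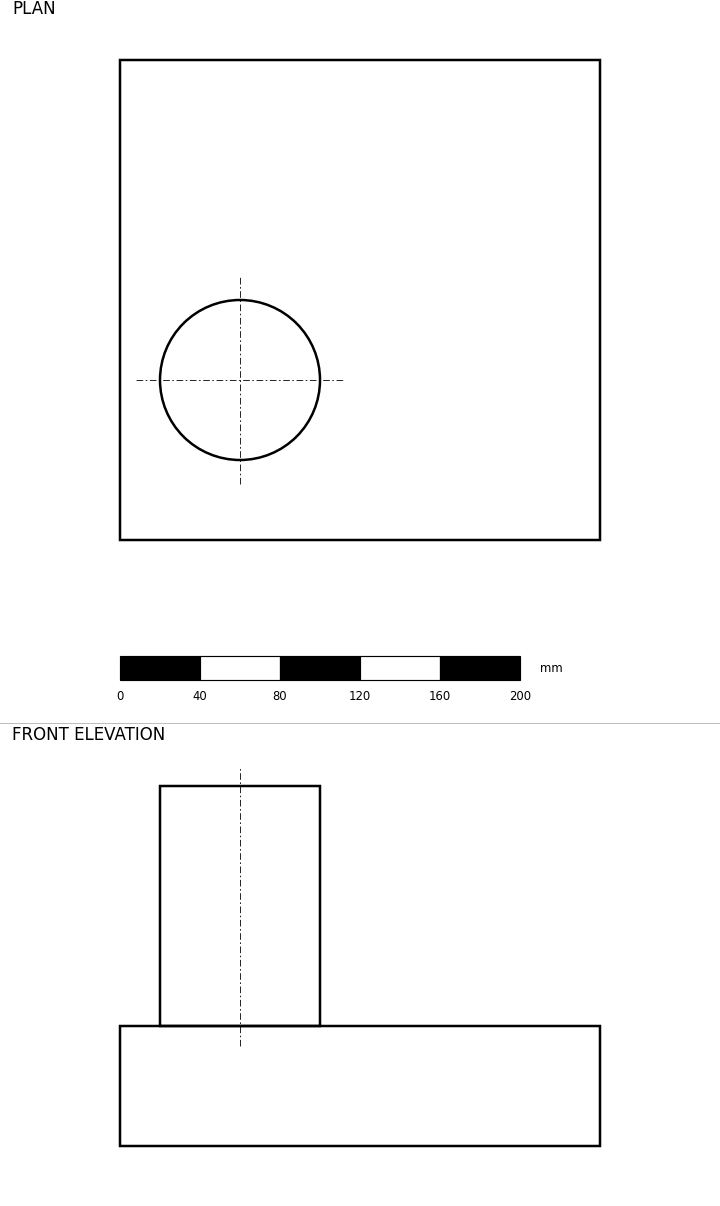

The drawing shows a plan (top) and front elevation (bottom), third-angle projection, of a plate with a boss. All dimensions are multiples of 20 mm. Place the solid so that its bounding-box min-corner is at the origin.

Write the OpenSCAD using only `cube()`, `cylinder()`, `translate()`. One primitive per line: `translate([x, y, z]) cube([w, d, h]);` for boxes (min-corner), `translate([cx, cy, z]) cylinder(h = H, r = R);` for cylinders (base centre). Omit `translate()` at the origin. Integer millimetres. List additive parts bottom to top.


cube([240, 240, 60]);
translate([60, 80, 60]) cylinder(h = 120, r = 40);


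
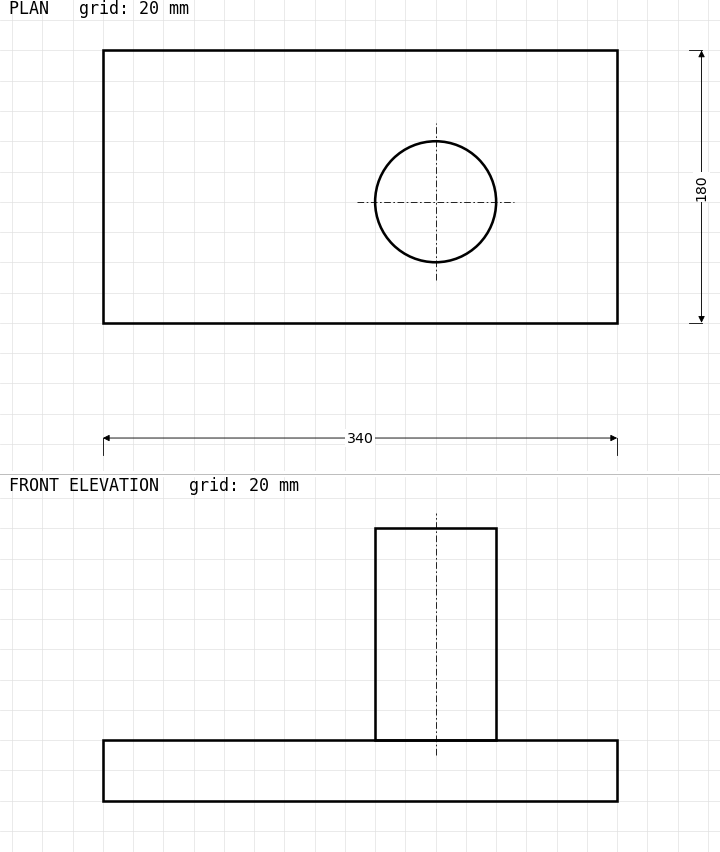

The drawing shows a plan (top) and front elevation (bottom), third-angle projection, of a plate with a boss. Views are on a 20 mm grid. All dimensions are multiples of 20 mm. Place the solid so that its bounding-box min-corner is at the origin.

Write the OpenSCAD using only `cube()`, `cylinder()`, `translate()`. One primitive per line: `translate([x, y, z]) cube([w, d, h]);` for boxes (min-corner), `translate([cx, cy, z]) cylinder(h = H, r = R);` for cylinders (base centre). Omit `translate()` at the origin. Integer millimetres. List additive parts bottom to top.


cube([340, 180, 40]);
translate([220, 80, 40]) cylinder(h = 140, r = 40);
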